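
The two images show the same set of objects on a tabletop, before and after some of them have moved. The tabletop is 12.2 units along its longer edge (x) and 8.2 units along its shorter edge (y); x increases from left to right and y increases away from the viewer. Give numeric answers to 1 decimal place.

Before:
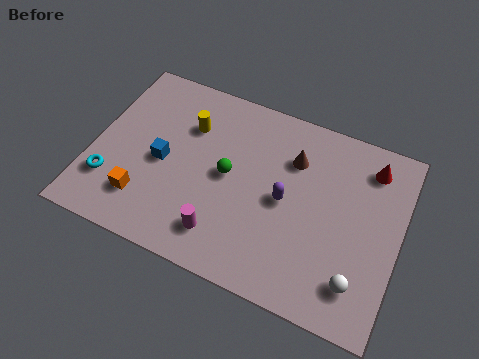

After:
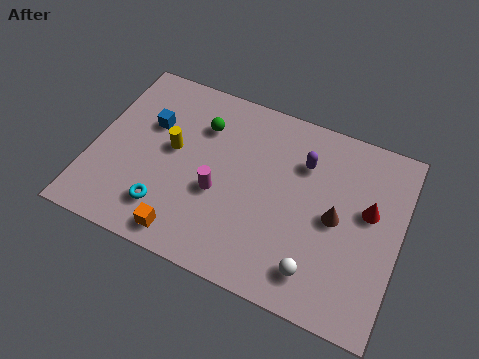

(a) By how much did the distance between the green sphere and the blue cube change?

-0.5

They were about 2.6 units apart before and 2.1 after — 0.5 units closer together.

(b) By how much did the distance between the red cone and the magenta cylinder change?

-1.4

Before: roughly 7.4 units apart; after: 6.0. That's 1.4 units closer together.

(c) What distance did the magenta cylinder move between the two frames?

1.7

The magenta cylinder moved from about (5.5, 1.6) to (5.1, 3.3), a distance of √(0.4² + 1.7²) ≈ 1.7.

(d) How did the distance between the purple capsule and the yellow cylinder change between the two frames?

+0.8

Before: roughly 4.5 units apart; after: 5.3. That's 0.8 units further apart.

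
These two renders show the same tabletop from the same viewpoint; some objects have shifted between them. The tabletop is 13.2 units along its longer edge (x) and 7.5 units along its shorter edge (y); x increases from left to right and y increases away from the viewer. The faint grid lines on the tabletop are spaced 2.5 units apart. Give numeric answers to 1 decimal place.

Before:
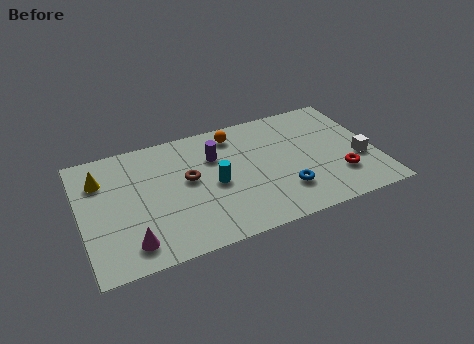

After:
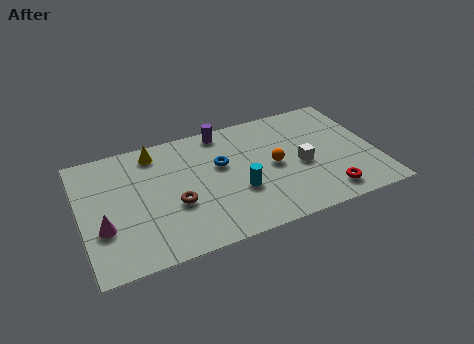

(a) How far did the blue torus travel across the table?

3.7

The blue torus moved from about (8.9, 2.0) to (6.3, 4.6), a distance of √(2.6² + 2.6²) ≈ 3.7.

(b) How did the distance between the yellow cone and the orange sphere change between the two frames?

-0.4

They were about 6.2 units apart before and 5.8 after — 0.4 units closer together.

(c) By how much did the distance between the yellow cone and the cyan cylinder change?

-0.3

They were about 5.3 units apart before and 5.0 after — 0.3 units closer together.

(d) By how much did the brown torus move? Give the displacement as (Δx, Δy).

(-0.7, -1.3)

From the two frames, the brown torus sits at roughly (4.8, 4.2) before and (4.1, 2.9) after.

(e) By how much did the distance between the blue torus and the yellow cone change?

-5.3

They were about 8.6 units apart before and 3.3 after — 5.3 units closer together.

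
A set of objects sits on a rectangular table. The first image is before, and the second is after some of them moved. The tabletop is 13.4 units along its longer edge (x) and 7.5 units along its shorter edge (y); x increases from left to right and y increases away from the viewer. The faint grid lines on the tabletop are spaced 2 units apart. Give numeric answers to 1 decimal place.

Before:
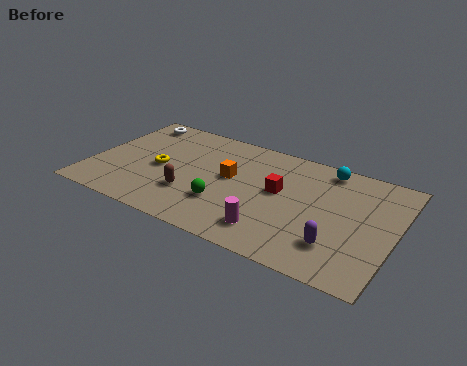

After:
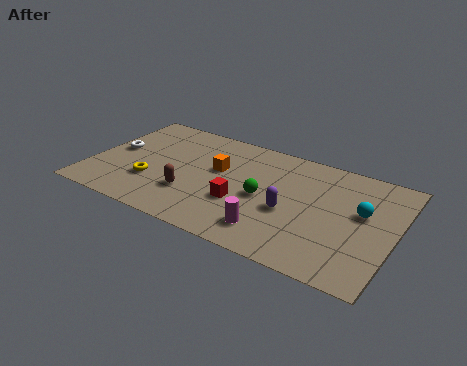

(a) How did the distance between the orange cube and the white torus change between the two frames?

-0.7

The distance was about 5.3 in the first image and 4.6 in the second, so they moved 0.7 units closer together.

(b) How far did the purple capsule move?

2.5

From (11.1, 1.9) to (8.9, 3.1), the purple capsule covered √(2.2² + 1.2²) ≈ 2.5 units.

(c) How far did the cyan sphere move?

2.8

The cyan sphere was near (10.1, 6.6) before and (11.9, 4.4) after, so it travelled √(1.8² + 2.2²) ≈ 2.8 units.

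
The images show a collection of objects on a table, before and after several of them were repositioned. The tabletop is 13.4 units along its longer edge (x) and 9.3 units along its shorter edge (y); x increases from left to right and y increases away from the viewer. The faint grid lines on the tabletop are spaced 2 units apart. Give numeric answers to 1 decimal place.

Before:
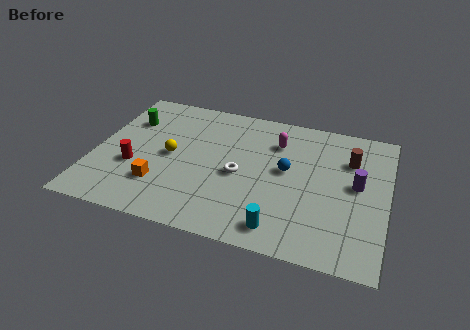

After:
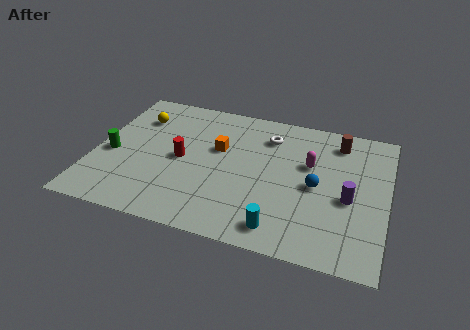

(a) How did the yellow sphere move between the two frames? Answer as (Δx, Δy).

(-1.8, 2.3)

The yellow sphere was at about (3.5, 4.6) and moved to about (1.7, 6.9).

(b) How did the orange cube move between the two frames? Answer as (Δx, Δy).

(2.4, 3.2)

From the two frames, the orange cube sits at roughly (3.2, 2.5) before and (5.6, 5.7) after.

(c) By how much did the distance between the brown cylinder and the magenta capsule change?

-1.2

They were about 3.4 units apart before and 2.2 after — 1.2 units closer together.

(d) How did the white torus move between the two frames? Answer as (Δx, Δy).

(1.1, 3.0)

From the two frames, the white torus sits at roughly (6.7, 4.2) before and (7.8, 7.2) after.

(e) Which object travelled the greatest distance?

the orange cube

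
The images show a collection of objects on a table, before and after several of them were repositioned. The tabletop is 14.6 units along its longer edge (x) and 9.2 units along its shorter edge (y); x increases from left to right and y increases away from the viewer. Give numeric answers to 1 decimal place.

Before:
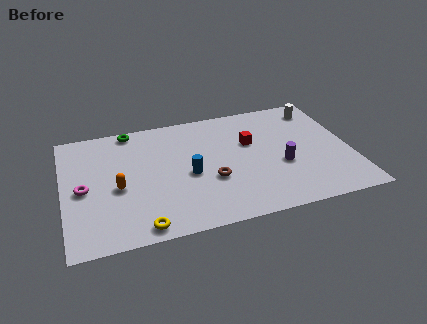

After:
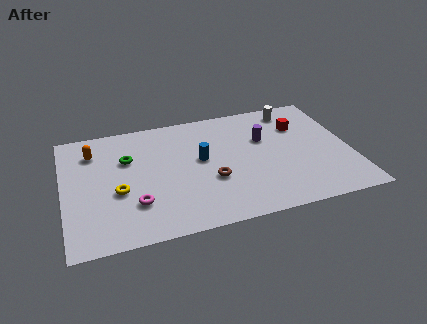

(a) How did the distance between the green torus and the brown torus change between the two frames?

-1.4

The distance was about 6.3 in the first image and 4.9 in the second, so they moved 1.4 units closer together.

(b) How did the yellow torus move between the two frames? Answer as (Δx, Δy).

(-1.0, 2.8)

From the two frames, the yellow torus sits at roughly (3.7, 0.9) before and (2.7, 3.7) after.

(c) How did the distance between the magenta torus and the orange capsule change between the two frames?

+3.2

The distance was about 1.7 in the first image and 4.9 in the second, so they moved 3.2 units further apart.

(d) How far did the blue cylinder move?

1.2

The blue cylinder was near (6.3, 4.1) before and (7.0, 5.1) after, so it travelled √(0.7² + 1.0²) ≈ 1.2 units.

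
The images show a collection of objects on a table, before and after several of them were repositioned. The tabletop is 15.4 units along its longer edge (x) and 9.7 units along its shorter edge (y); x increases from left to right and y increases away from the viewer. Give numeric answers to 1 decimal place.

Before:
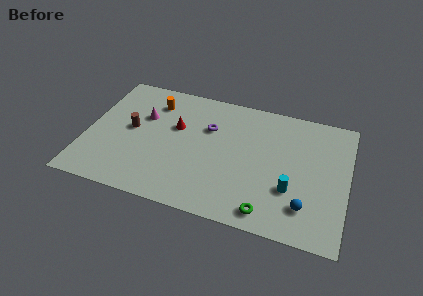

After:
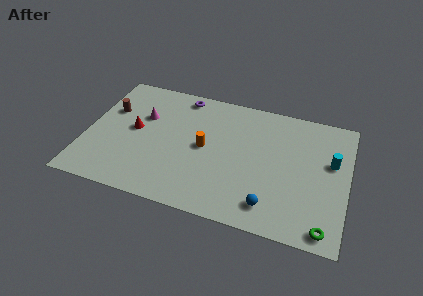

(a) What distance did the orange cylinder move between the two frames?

4.3

The orange cylinder was near (3.7, 7.6) before and (7.0, 4.9) after, so it travelled √(3.3² + 2.7²) ≈ 4.3 units.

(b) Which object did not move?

the magenta cone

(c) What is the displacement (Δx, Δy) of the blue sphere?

(-2.0, -0.5)

From the two frames, the blue sphere sits at roughly (13.1, 2.2) before and (11.1, 1.7) after.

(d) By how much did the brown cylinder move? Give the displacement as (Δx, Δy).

(-1.4, 1.2)

The brown cylinder was at about (2.6, 5.1) and moved to about (1.2, 6.3).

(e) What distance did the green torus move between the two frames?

3.3

From (11.0, 1.2) to (14.3, 1.0), the green torus covered √(3.3² + 0.2²) ≈ 3.3 units.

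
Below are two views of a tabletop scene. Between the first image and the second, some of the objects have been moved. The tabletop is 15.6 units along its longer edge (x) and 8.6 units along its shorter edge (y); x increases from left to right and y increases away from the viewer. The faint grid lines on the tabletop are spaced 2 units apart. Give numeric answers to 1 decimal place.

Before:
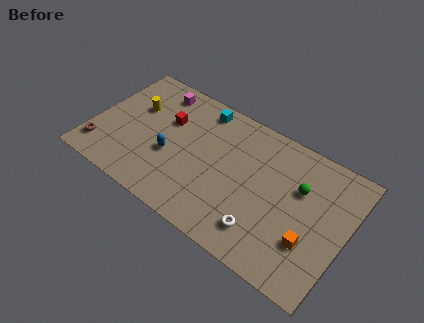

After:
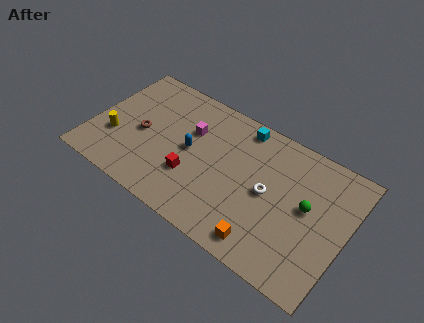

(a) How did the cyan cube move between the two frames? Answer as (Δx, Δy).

(2.6, 0.1)

The cyan cube started near (6.1, 7.5) and ended near (8.7, 7.6).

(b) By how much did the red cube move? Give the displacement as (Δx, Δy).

(2.1, -2.8)

The red cube started near (4.3, 5.6) and ended near (6.4, 2.8).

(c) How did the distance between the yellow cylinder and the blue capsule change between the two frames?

+1.4

They were about 3.3 units apart before and 4.7 after — 1.4 units further apart.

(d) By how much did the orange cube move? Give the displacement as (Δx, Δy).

(-2.5, -1.5)

From the two frames, the orange cube sits at roughly (13.7, 2.7) before and (11.2, 1.2) after.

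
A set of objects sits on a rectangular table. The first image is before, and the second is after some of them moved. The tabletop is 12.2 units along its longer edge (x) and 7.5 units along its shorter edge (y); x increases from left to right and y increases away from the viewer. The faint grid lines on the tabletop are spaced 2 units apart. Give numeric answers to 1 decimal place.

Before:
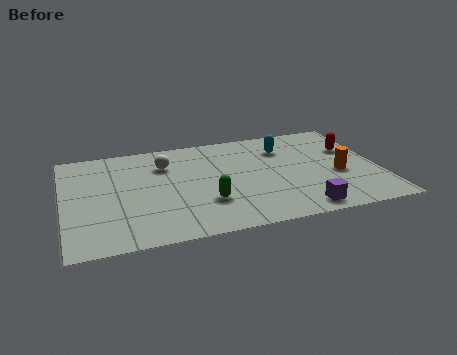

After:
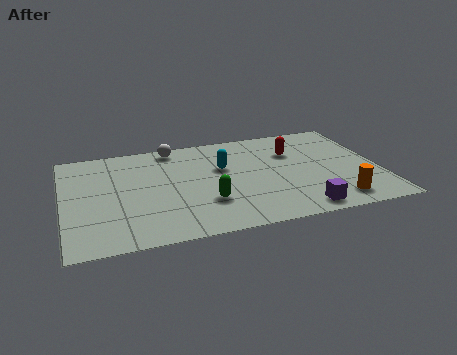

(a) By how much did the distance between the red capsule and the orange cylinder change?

+2.3

The distance was about 1.9 in the first image and 4.2 in the second, so they moved 2.3 units further apart.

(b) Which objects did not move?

the purple cube and the green capsule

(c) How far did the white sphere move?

1.3

From (4.0, 5.5) to (4.4, 6.7), the white sphere covered √(0.4² + 1.2²) ≈ 1.3 units.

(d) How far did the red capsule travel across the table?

2.3

From (11.3, 4.9) to (9.0, 5.2), the red capsule covered √(2.3² + 0.3²) ≈ 2.3 units.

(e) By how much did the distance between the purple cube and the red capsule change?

-0.4

Before: roughly 4.7 units apart; after: 4.3. That's 0.4 units closer together.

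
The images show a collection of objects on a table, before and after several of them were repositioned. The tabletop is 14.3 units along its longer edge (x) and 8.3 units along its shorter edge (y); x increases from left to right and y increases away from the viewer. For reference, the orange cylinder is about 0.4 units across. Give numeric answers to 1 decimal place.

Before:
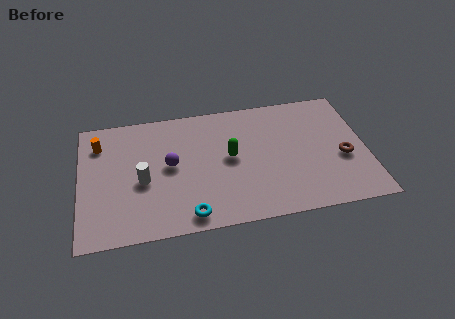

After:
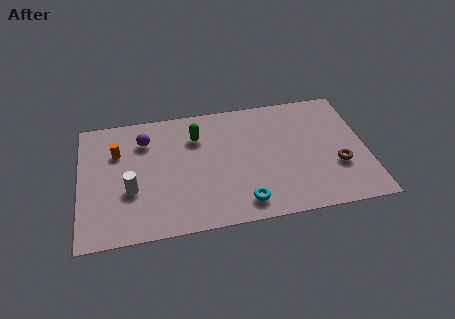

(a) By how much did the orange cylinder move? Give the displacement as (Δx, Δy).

(0.9, -0.7)

The orange cylinder was at about (1.0, 6.4) and moved to about (1.9, 5.7).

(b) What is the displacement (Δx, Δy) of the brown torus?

(-0.3, -0.5)

The brown torus started near (13.1, 3.4) and ended near (12.8, 2.9).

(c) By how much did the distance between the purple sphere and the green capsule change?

-0.4

They were about 3.0 units apart before and 2.6 after — 0.4 units closer together.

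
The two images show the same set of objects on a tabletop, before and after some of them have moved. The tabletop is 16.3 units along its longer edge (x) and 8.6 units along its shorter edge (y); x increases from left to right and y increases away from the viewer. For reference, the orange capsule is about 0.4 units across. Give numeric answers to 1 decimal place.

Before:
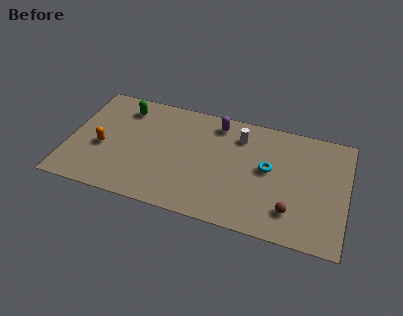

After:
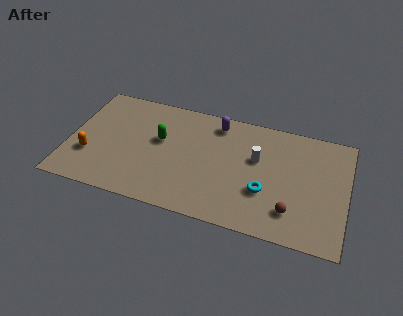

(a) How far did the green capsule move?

3.0

From (3.0, 7.0) to (5.3, 5.1), the green capsule covered √(2.3² + 1.9²) ≈ 3.0 units.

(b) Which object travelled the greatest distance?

the green capsule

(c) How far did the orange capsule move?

1.1

The orange capsule was near (2.0, 3.6) before and (1.3, 2.8) after, so it travelled √(0.7² + 0.8²) ≈ 1.1 units.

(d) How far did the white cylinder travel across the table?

1.8

From (9.9, 6.7) to (11.0, 5.3), the white cylinder covered √(1.1² + 1.4²) ≈ 1.8 units.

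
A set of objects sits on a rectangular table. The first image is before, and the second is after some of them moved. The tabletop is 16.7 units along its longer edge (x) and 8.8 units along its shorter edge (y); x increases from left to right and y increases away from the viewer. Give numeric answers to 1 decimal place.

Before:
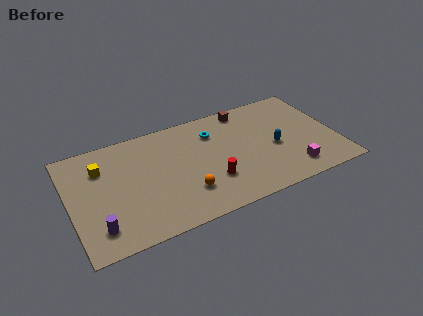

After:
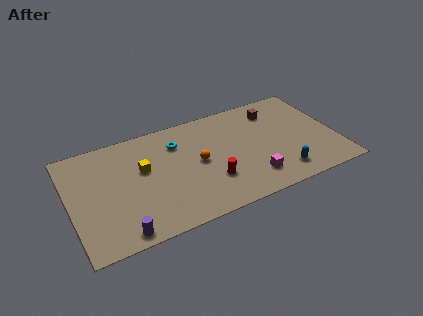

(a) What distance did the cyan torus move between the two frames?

2.3

The cyan torus was near (9.2, 6.6) before and (6.9, 6.6) after, so it travelled √(2.3² + 0.0²) ≈ 2.3 units.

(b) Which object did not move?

the red cylinder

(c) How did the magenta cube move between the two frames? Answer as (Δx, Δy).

(-2.5, 0.3)

From the two frames, the magenta cube sits at roughly (13.6, 1.6) before and (11.1, 1.9) after.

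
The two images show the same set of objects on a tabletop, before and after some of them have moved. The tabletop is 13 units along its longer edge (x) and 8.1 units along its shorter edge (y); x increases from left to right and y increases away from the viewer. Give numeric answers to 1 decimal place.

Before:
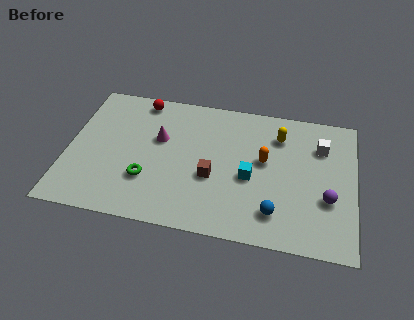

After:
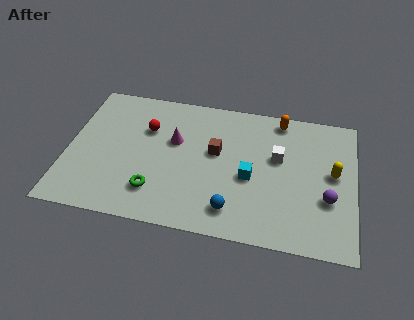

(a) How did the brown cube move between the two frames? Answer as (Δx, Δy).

(0.1, 1.5)

From the two frames, the brown cube sits at roughly (6.6, 3.2) before and (6.7, 4.7) after.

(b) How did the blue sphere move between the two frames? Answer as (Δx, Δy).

(-1.9, -0.2)

From the two frames, the blue sphere sits at roughly (9.5, 1.7) before and (7.6, 1.5) after.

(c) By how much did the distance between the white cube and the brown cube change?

-2.7

Before: roughly 5.5 units apart; after: 2.8. That's 2.7 units closer together.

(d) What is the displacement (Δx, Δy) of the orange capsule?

(0.6, 2.6)

From the two frames, the orange capsule sits at roughly (8.9, 4.6) before and (9.5, 7.2) after.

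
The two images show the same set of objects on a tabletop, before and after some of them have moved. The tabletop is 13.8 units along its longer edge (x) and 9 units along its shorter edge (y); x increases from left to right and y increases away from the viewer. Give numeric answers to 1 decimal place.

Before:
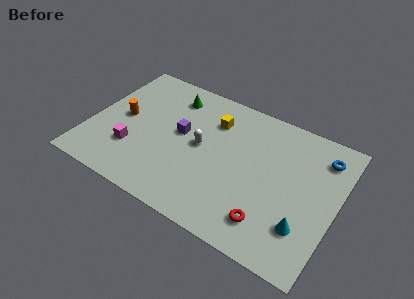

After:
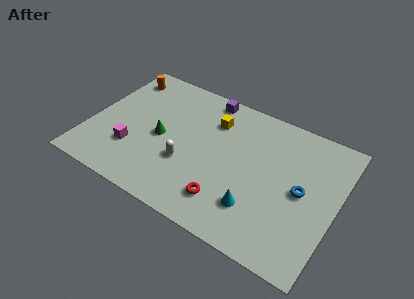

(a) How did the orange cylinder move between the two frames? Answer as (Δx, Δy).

(-0.6, 2.9)

From the two frames, the orange cylinder sits at roughly (1.7, 4.6) before and (1.1, 7.5) after.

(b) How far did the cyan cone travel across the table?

2.6

From (12.3, 2.4) to (9.7, 2.3), the cyan cone covered √(2.6² + 0.1²) ≈ 2.6 units.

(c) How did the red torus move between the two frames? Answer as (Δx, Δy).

(-2.4, 0.1)

The red torus started near (10.5, 1.8) and ended near (8.1, 1.9).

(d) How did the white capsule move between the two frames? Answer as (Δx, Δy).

(-0.6, -1.5)

From the two frames, the white capsule sits at roughly (6.2, 4.7) before and (5.6, 3.2) after.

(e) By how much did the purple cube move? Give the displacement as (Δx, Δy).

(1.0, 3.1)

From the two frames, the purple cube sits at roughly (5.0, 5.0) before and (6.0, 8.1) after.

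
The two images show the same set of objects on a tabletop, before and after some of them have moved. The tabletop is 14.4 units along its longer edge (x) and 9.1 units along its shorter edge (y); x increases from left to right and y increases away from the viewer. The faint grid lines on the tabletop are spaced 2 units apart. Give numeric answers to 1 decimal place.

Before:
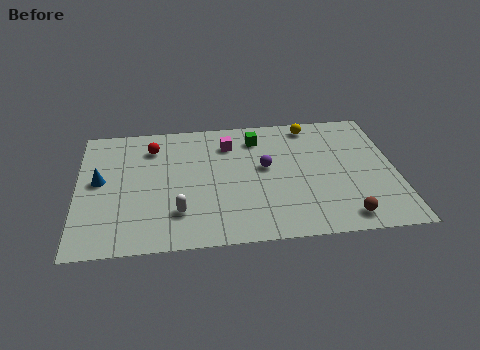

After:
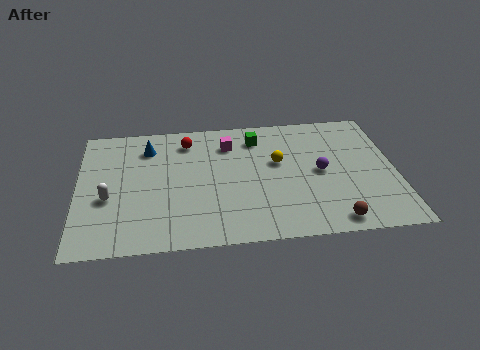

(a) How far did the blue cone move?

3.1

The blue cone moved from about (1.0, 4.9) to (3.2, 7.1), a distance of √(2.2² + 2.2²) ≈ 3.1.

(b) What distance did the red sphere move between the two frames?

1.6

The red sphere was near (3.4, 7.1) before and (5.0, 7.4) after, so it travelled √(1.6² + 0.3²) ≈ 1.6 units.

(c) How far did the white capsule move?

3.4

The white capsule moved from about (4.5, 2.3) to (1.4, 3.6), a distance of √(3.1² + 1.3²) ≈ 3.4.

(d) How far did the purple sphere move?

2.6

The purple sphere moved from about (8.5, 5.1) to (11.0, 4.5), a distance of √(2.5² + 0.6²) ≈ 2.6.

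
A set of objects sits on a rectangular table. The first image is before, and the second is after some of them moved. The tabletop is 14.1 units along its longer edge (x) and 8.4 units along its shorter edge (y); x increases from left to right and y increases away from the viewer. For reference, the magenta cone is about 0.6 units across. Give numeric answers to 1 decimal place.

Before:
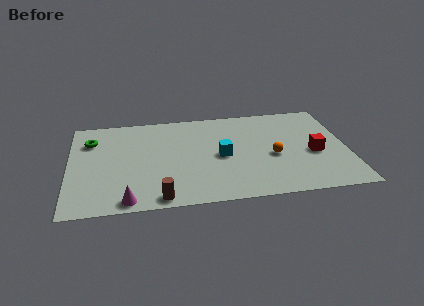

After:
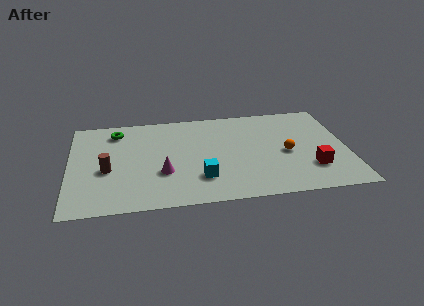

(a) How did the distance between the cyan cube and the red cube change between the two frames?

+0.9

The distance was about 4.7 in the first image and 5.6 in the second, so they moved 0.9 units further apart.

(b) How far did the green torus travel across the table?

1.5

The green torus was near (1.1, 6.2) before and (2.4, 6.9) after, so it travelled √(1.3² + 0.7²) ≈ 1.5 units.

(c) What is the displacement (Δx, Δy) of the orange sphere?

(0.7, 0.2)

The orange sphere started near (10.3, 3.6) and ended near (11.0, 3.8).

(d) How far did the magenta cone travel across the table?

2.8

The magenta cone moved from about (2.9, 0.8) to (4.7, 2.9), a distance of √(1.8² + 2.1²) ≈ 2.8.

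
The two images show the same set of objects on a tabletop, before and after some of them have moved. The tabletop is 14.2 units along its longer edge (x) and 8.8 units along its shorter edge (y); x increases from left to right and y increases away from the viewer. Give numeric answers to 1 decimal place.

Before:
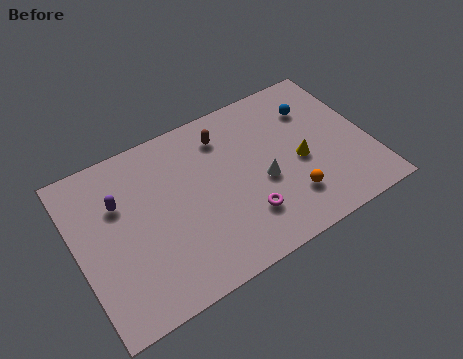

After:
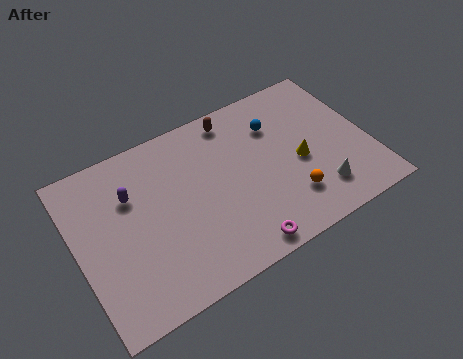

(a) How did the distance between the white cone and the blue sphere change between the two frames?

+0.6

They were about 4.1 units apart before and 4.7 after — 0.6 units further apart.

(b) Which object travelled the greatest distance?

the white cone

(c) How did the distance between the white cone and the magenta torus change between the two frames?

+2.4

The distance was about 1.8 in the first image and 4.2 in the second, so they moved 2.4 units further apart.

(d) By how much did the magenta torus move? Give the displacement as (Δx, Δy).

(-0.5, -1.4)

The magenta torus was at about (7.8, 2.3) and moved to about (7.3, 0.9).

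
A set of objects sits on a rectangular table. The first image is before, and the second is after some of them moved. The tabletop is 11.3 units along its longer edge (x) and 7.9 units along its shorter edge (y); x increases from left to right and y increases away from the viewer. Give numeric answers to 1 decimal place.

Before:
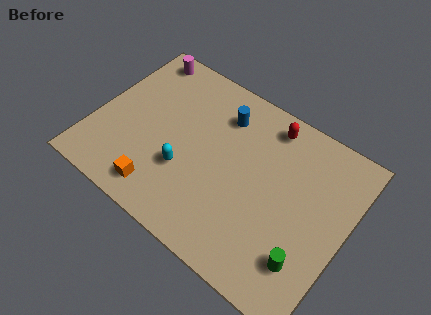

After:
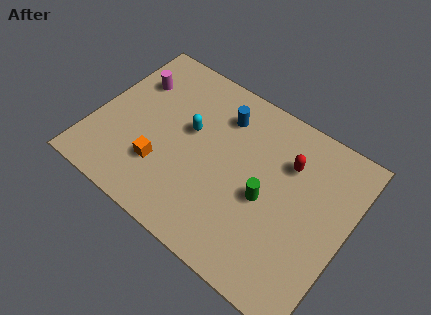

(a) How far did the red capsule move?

1.6

The red capsule moved from about (7.3, 6.8) to (8.4, 5.6), a distance of √(1.1² + 1.2²) ≈ 1.6.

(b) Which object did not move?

the blue cylinder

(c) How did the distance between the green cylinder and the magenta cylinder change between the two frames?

-3.3

The distance was about 10.1 in the first image and 6.8 in the second, so they moved 3.3 units closer together.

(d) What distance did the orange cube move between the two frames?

1.1

The orange cube was near (3.5, 1.2) before and (3.3, 2.3) after, so it travelled √(0.2² + 1.1²) ≈ 1.1 units.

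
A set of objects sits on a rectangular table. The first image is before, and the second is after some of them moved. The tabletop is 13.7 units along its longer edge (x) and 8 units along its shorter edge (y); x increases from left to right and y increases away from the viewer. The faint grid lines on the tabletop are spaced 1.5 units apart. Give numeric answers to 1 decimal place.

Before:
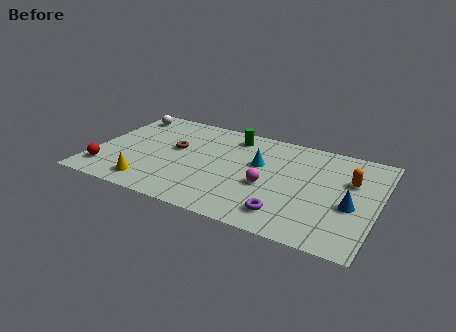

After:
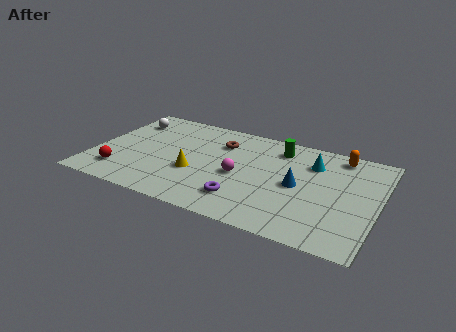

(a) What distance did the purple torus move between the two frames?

2.1

The purple torus was near (9.6, 1.5) before and (7.5, 1.8) after, so it travelled √(2.1² + 0.3²) ≈ 2.1 units.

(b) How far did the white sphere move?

0.5

From (1.0, 6.7) to (1.2, 6.2), the white sphere covered √(0.2² + 0.5²) ≈ 0.5 units.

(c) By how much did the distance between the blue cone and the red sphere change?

-3.1

They were about 11.8 units apart before and 8.7 after — 3.1 units closer together.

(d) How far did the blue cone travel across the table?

2.7

The blue cone moved from about (12.5, 3.3) to (9.9, 3.9), a distance of √(2.6² + 0.6²) ≈ 2.7.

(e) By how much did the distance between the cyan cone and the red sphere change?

+2.0

They were about 7.8 units apart before and 9.8 after — 2.0 units further apart.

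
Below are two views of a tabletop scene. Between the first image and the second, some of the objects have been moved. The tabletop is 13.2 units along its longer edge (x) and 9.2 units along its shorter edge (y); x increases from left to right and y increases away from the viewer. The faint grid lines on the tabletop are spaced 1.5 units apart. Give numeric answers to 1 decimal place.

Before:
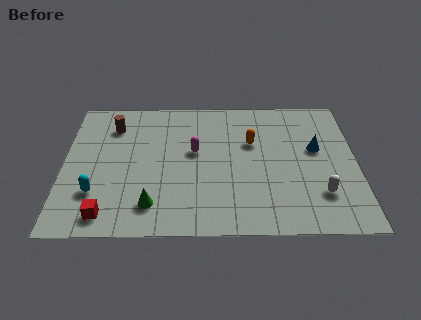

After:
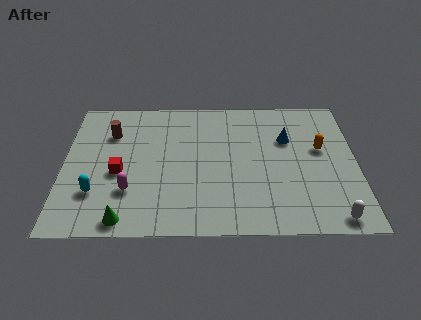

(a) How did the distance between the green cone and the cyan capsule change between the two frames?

-0.5

The distance was about 2.6 in the first image and 2.1 in the second, so they moved 0.5 units closer together.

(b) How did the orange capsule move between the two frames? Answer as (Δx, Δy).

(3.1, -0.5)

The orange capsule was at about (8.5, 5.9) and moved to about (11.6, 5.4).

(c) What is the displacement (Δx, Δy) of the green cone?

(-1.2, -0.9)

From the two frames, the green cone sits at roughly (4.0, 1.8) before and (2.8, 0.9) after.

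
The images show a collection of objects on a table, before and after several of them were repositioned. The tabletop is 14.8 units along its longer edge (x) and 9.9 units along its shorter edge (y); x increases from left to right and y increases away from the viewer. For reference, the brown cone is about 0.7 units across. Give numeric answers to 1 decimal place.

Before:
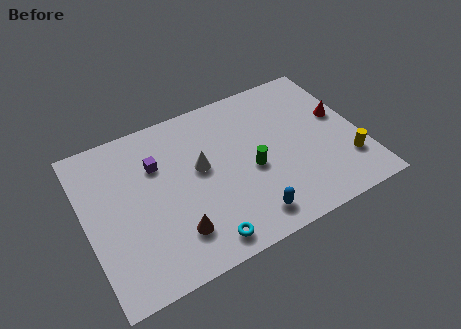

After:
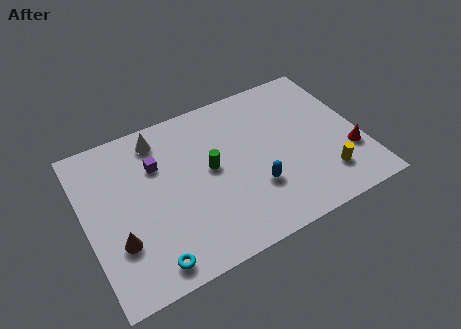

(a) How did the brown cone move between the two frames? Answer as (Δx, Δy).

(-2.9, 0.8)

The brown cone was at about (4.4, 2.3) and moved to about (1.5, 3.1).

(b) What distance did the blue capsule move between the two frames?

1.7

The blue capsule was near (8.2, 1.5) before and (8.8, 3.1) after, so it travelled √(0.6² + 1.6²) ≈ 1.7 units.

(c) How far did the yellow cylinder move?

1.4

The yellow cylinder was near (13.8, 2.6) before and (12.5, 2.2) after, so it travelled √(1.3² + 0.4²) ≈ 1.4 units.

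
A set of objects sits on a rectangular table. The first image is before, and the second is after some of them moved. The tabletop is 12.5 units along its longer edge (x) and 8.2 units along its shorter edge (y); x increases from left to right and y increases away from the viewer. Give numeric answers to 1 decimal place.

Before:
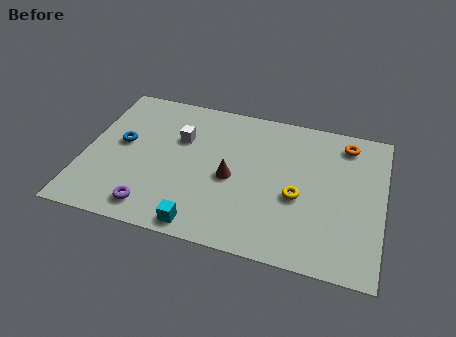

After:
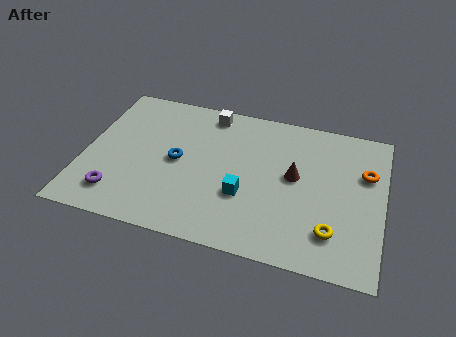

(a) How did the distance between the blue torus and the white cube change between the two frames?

+0.7

The distance was about 2.6 in the first image and 3.3 in the second, so they moved 0.7 units further apart.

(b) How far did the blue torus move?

2.4

From (1.5, 4.5) to (3.9, 4.1), the blue torus covered √(2.4² + 0.4²) ≈ 2.4 units.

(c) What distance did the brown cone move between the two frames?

2.7

The brown cone was near (6.2, 3.7) before and (8.8, 4.5) after, so it travelled √(2.6² + 0.8²) ≈ 2.7 units.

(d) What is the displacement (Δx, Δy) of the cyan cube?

(1.6, 2.1)

The cyan cube started near (5.2, 0.8) and ended near (6.8, 2.9).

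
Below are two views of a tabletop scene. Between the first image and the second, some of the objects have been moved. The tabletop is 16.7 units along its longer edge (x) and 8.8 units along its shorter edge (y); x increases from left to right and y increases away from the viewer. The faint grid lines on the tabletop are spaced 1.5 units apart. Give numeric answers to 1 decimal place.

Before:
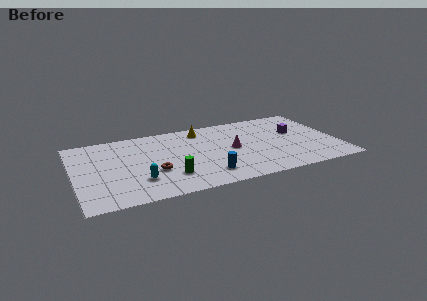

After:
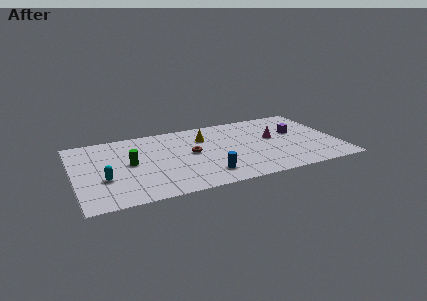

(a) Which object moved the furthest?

the green cylinder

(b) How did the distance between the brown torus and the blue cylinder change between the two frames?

-0.5

The distance was about 3.5 in the first image and 3.0 in the second, so they moved 0.5 units closer together.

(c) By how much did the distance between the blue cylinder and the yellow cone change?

-1.0

The distance was about 5.6 in the first image and 4.6 in the second, so they moved 1.0 units closer together.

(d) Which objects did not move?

the purple cube and the blue cylinder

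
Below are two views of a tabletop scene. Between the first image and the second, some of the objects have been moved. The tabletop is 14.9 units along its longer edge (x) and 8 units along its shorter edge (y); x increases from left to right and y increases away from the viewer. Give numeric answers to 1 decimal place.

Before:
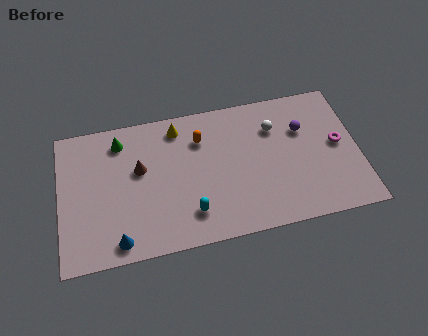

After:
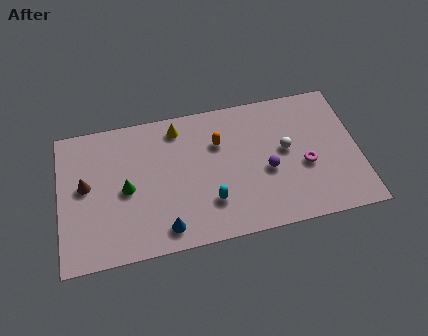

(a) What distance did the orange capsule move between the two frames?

1.0

The orange capsule moved from about (7.1, 5.9) to (8.0, 5.5), a distance of √(0.9² + 0.4²) ≈ 1.0.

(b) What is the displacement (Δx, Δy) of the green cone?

(0.2, -2.8)

From the two frames, the green cone sits at roughly (3.1, 6.6) before and (3.3, 3.8) after.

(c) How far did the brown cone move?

2.7

From (4.0, 4.8) to (1.3, 4.4), the brown cone covered √(2.7² + 0.4²) ≈ 2.7 units.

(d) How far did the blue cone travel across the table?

2.3

The blue cone was near (2.8, 1.0) before and (5.1, 1.2) after, so it travelled √(2.3² + 0.2²) ≈ 2.3 units.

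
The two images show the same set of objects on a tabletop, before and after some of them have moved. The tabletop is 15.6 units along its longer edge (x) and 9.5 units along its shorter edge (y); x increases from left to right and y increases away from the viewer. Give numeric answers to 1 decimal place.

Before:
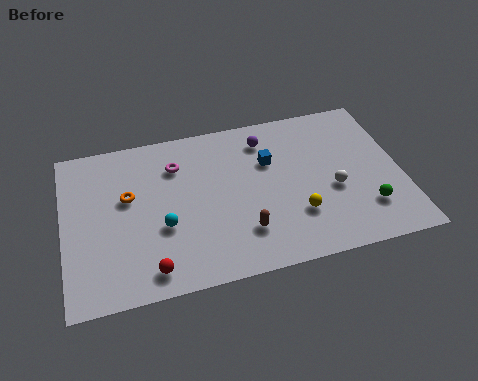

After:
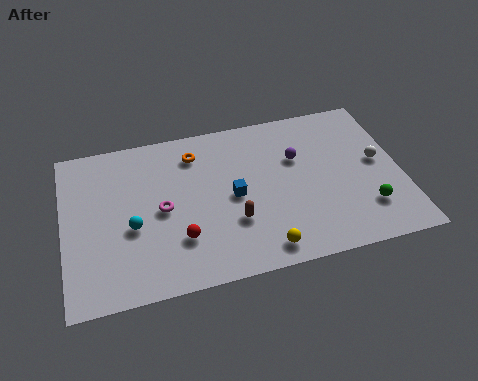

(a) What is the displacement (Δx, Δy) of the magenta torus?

(-0.8, -2.5)

From the two frames, the magenta torus sits at roughly (5.3, 7.1) before and (4.5, 4.6) after.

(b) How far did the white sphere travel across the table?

2.5

The white sphere was near (12.4, 3.9) before and (14.6, 5.1) after, so it travelled √(2.2² + 1.2²) ≈ 2.5 units.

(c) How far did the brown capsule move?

0.8

From (8.1, 2.4) to (7.7, 3.1), the brown capsule covered √(0.4² + 0.7²) ≈ 0.8 units.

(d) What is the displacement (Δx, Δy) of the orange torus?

(3.2, 1.9)

The orange torus started near (3.0, 5.7) and ended near (6.2, 7.6).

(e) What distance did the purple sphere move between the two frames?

2.1

From (9.5, 7.7) to (10.9, 6.2), the purple sphere covered √(1.4² + 1.5²) ≈ 2.1 units.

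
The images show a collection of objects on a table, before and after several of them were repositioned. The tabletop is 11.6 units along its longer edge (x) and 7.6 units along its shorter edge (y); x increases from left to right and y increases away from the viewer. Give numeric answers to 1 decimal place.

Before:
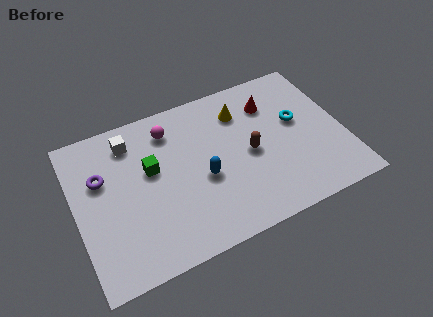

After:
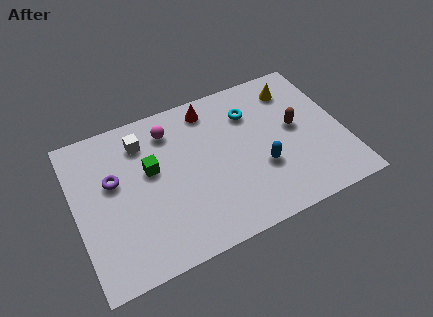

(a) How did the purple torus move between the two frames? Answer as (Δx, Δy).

(0.5, -0.3)

From the two frames, the purple torus sits at roughly (1.2, 4.9) before and (1.7, 4.6) after.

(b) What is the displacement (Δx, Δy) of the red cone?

(-2.6, 0.8)

From the two frames, the red cone sits at roughly (8.7, 5.7) before and (6.1, 6.5) after.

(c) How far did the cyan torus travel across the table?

2.2

From (9.7, 4.4) to (7.8, 5.6), the cyan torus covered √(1.9² + 1.2²) ≈ 2.2 units.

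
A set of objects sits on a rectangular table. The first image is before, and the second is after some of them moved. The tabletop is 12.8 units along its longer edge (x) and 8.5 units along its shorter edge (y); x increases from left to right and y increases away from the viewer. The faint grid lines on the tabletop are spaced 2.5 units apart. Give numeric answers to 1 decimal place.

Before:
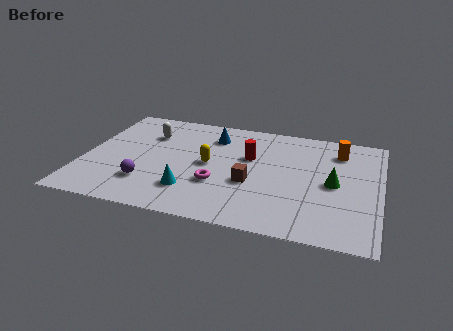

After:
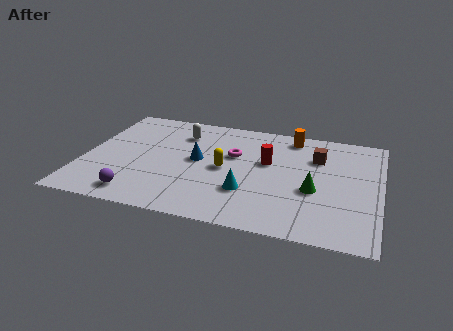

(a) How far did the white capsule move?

1.5

The white capsule was near (2.6, 6.1) before and (4.0, 6.5) after, so it travelled √(1.4² + 0.4²) ≈ 1.5 units.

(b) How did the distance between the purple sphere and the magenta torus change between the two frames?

+2.5

They were about 3.1 units apart before and 5.6 after — 2.5 units further apart.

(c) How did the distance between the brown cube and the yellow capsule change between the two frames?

+2.2

The distance was about 2.1 in the first image and 4.3 in the second, so they moved 2.2 units further apart.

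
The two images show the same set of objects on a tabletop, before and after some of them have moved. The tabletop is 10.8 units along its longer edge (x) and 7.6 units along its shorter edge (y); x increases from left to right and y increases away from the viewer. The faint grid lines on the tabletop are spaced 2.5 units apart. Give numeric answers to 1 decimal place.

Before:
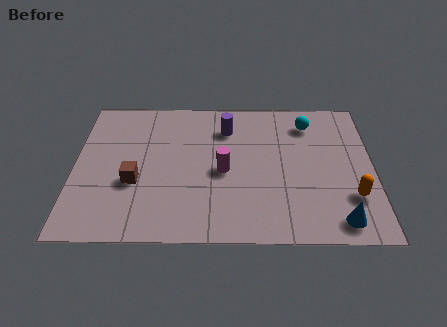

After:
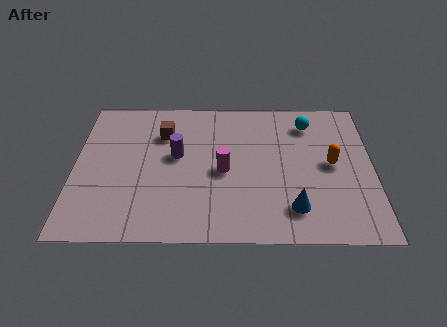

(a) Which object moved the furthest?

the brown cube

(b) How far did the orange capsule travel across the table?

1.8

The orange capsule was near (10.0, 2.2) before and (9.3, 3.9) after, so it travelled √(0.7² + 1.7²) ≈ 1.8 units.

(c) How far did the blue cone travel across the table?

1.7

From (9.5, 1.0) to (7.9, 1.6), the blue cone covered √(1.6² + 0.6²) ≈ 1.7 units.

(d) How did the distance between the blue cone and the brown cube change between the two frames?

-1.4

Before: roughly 7.5 units apart; after: 6.1. That's 1.4 units closer together.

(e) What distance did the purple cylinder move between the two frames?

2.3

The purple cylinder was near (5.5, 5.8) before and (3.7, 4.3) after, so it travelled √(1.8² + 1.5²) ≈ 2.3 units.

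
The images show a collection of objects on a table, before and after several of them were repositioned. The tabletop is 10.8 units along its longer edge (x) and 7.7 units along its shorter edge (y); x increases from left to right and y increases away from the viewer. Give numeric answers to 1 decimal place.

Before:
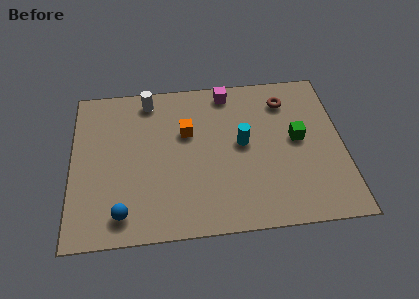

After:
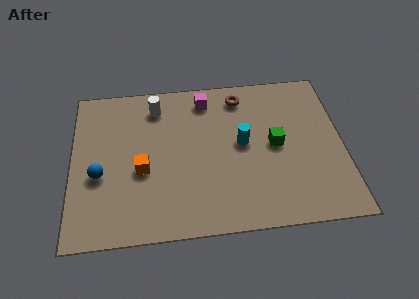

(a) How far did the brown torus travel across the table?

1.8

From (8.6, 6.1) to (6.8, 6.5), the brown torus covered √(1.8² + 0.4²) ≈ 1.8 units.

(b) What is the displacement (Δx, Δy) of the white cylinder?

(0.3, -0.4)

From the two frames, the white cylinder sits at roughly (3.1, 6.7) before and (3.4, 6.3) after.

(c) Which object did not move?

the cyan cylinder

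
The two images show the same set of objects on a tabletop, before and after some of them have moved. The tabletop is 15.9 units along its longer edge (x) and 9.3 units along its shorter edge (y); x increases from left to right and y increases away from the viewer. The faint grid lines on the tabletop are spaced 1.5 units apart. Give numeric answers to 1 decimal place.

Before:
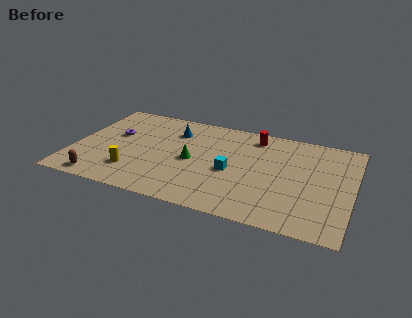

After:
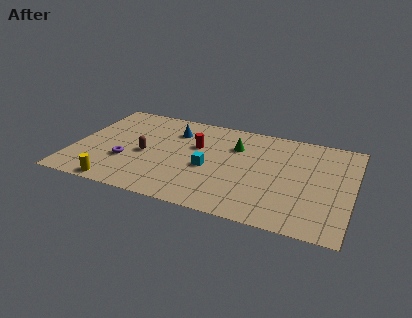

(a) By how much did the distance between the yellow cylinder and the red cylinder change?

-2.1

The distance was about 8.6 in the first image and 6.5 in the second, so they moved 2.1 units closer together.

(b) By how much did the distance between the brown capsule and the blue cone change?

-3.9

Before: roughly 7.0 units apart; after: 3.1. That's 3.9 units closer together.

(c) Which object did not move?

the blue cone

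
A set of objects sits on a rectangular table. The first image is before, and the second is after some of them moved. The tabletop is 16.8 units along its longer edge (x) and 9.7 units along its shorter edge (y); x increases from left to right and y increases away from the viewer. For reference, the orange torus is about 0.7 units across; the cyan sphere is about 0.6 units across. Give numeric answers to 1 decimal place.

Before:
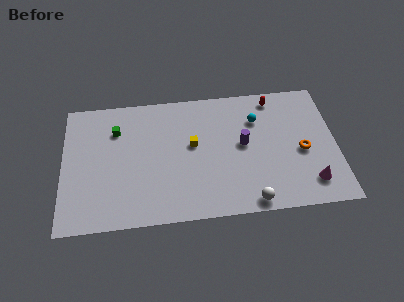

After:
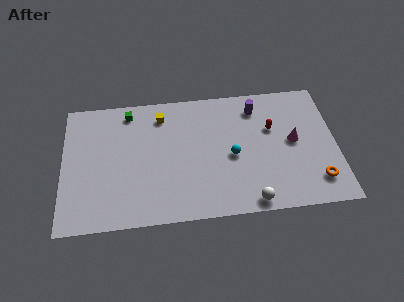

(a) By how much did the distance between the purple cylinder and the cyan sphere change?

+1.8

Before: roughly 2.0 units apart; after: 3.8. That's 1.8 units further apart.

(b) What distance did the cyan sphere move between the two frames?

3.1

The cyan sphere was near (12.0, 7.0) before and (10.4, 4.4) after, so it travelled √(1.6² + 2.6²) ≈ 3.1 units.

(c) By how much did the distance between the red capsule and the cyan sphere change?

+1.2

The distance was about 1.9 in the first image and 3.1 in the second, so they moved 1.2 units further apart.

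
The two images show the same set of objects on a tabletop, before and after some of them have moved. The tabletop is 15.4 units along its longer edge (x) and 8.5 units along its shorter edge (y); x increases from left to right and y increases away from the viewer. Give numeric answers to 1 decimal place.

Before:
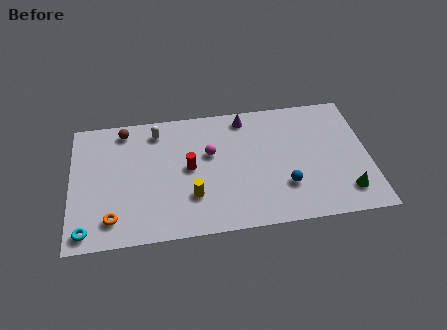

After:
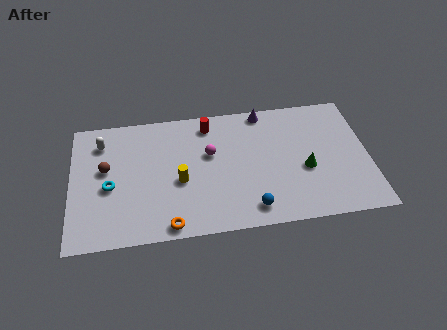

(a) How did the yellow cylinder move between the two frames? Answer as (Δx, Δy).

(-0.6, 1.1)

The yellow cylinder was at about (6.2, 2.5) and moved to about (5.6, 3.6).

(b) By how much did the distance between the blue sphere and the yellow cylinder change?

-0.5

Before: roughly 4.8 units apart; after: 4.3. That's 0.5 units closer together.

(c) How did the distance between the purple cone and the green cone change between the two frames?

-2.9

Before: roughly 7.6 units apart; after: 4.7. That's 2.9 units closer together.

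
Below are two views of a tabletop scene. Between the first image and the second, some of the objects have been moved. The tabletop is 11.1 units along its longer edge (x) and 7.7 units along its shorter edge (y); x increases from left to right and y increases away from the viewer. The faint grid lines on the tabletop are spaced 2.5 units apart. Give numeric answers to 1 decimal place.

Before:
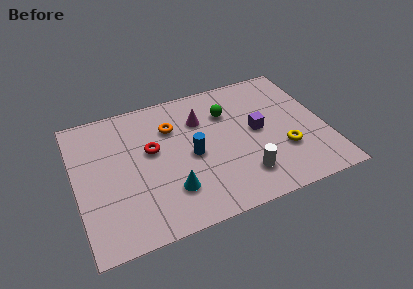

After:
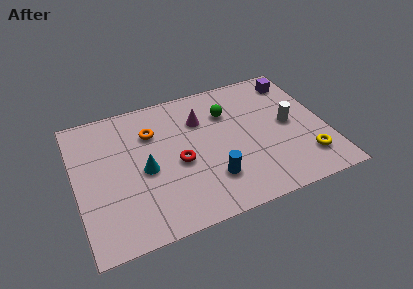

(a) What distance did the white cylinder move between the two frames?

3.2

The white cylinder was near (7.2, 1.7) before and (9.5, 3.9) after, so it travelled √(2.3² + 2.2²) ≈ 3.2 units.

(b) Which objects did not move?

the magenta cone and the green sphere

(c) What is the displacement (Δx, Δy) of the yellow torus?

(0.9, -0.8)

From the two frames, the yellow torus sits at roughly (9.1, 2.5) before and (10.0, 1.7) after.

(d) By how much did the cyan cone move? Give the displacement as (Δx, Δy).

(-1.0, 1.5)

The cyan cone was at about (4.0, 2.0) and moved to about (3.0, 3.5).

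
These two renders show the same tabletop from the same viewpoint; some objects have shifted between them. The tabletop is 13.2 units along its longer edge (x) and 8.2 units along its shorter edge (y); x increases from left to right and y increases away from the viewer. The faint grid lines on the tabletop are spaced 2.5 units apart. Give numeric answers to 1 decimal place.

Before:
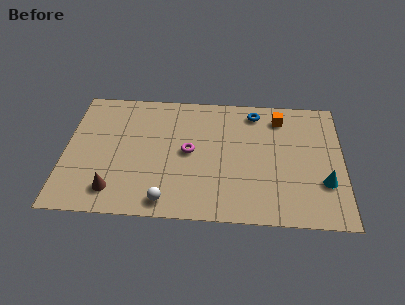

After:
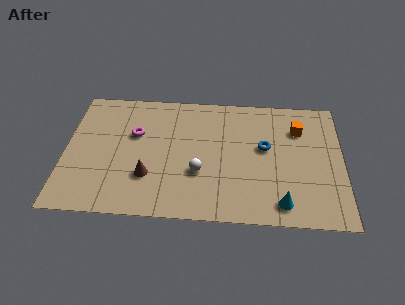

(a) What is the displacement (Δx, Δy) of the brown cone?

(1.6, 1.0)

From the two frames, the brown cone sits at roughly (2.4, 1.5) before and (4.0, 2.5) after.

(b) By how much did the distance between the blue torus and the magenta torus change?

+2.0

They were about 4.2 units apart before and 6.2 after — 2.0 units further apart.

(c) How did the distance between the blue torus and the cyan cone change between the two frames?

-1.9

They were about 5.5 units apart before and 3.6 after — 1.9 units closer together.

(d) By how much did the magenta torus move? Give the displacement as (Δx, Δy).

(-2.6, 1.0)

The magenta torus was at about (5.9, 4.2) and moved to about (3.3, 5.2).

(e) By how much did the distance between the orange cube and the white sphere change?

-2.2

The distance was about 7.8 in the first image and 5.6 in the second, so they moved 2.2 units closer together.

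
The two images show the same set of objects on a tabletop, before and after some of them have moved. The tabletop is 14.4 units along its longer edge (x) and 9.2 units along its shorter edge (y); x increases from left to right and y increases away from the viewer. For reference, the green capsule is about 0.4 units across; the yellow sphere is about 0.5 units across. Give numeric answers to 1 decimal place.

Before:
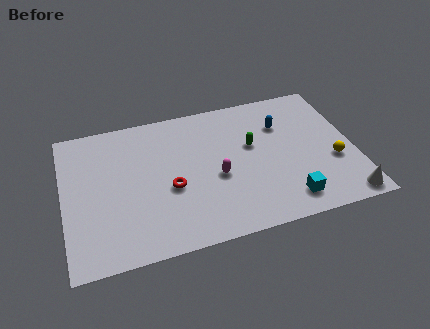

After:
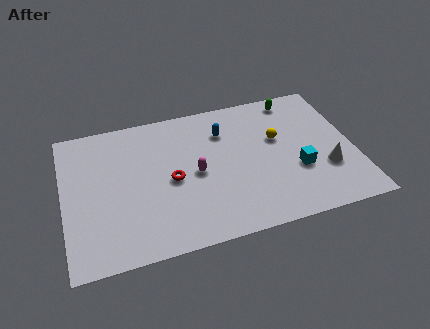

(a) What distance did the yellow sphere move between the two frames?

3.4

The yellow sphere was near (13.3, 3.4) before and (10.7, 5.6) after, so it travelled √(2.6² + 2.2²) ≈ 3.4 units.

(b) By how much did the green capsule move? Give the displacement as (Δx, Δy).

(2.4, 2.6)

The green capsule started near (9.4, 5.5) and ended near (11.8, 8.1).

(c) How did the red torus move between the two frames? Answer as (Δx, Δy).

(0.1, 0.5)

From the two frames, the red torus sits at roughly (5.2, 3.8) before and (5.3, 4.3) after.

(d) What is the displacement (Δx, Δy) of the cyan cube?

(0.7, 1.8)

The cyan cube was at about (10.8, 1.5) and moved to about (11.5, 3.3).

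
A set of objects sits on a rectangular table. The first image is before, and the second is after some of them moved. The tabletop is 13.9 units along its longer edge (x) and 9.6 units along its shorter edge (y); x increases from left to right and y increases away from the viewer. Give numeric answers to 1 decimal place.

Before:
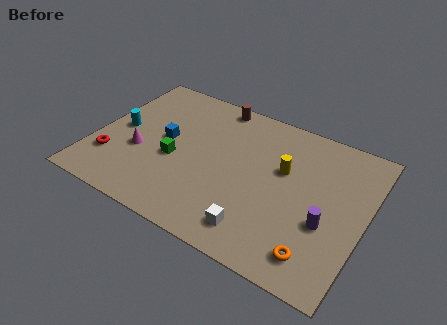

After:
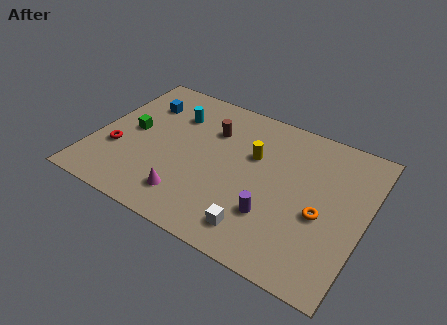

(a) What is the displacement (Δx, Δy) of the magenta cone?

(2.9, -1.8)

The magenta cone started near (2.4, 3.7) and ended near (5.3, 1.9).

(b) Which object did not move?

the white cube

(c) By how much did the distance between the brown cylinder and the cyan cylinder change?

-3.9

Before: roughly 5.9 units apart; after: 2.0. That's 3.9 units closer together.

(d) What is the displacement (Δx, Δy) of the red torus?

(0.2, 0.7)

The red torus started near (1.1, 2.6) and ended near (1.3, 3.3).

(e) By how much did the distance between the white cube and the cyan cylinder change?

-0.8

They were about 8.3 units apart before and 7.5 after — 0.8 units closer together.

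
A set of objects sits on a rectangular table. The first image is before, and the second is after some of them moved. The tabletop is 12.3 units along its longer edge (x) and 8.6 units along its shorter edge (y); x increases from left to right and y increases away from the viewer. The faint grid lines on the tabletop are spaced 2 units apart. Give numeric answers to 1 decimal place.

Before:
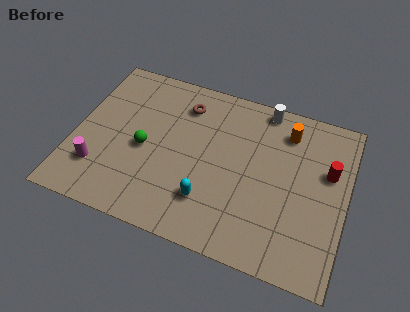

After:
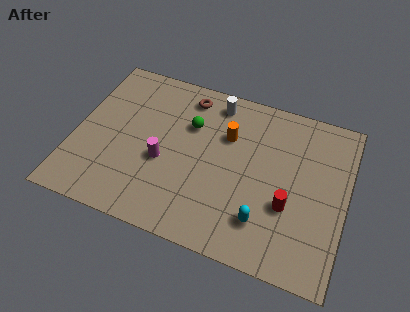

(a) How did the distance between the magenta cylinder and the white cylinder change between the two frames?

-4.6

They were about 9.0 units apart before and 4.4 after — 4.6 units closer together.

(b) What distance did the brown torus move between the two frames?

0.5

The brown torus was near (4.7, 6.8) before and (4.8, 7.3) after, so it travelled √(0.1² + 0.5²) ≈ 0.5 units.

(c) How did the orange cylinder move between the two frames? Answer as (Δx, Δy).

(-2.6, -1.1)

The orange cylinder started near (9.4, 6.9) and ended near (6.8, 5.8).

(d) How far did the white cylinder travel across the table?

2.2

The white cylinder was near (8.3, 7.8) before and (6.1, 7.4) after, so it travelled √(2.2² + 0.4²) ≈ 2.2 units.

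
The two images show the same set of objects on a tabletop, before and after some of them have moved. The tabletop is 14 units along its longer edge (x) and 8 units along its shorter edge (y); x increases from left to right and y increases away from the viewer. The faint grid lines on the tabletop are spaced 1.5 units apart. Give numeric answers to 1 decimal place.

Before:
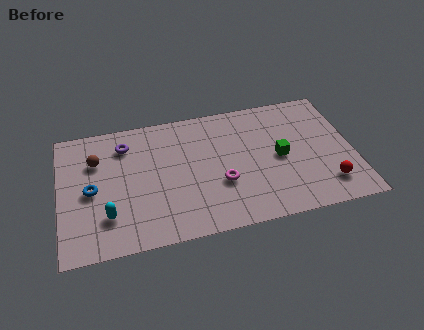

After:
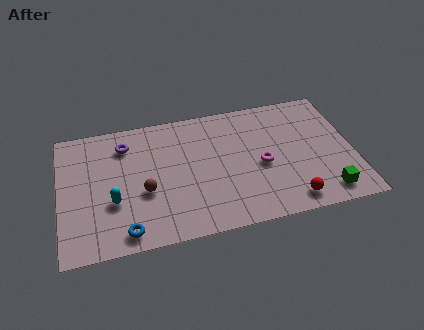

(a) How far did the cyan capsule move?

0.9

The cyan capsule was near (2.2, 2.1) before and (2.5, 2.9) after, so it travelled √(0.3² + 0.8²) ≈ 0.9 units.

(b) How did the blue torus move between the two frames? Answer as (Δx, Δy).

(1.5, -2.8)

The blue torus was at about (1.5, 3.8) and moved to about (3.0, 1.0).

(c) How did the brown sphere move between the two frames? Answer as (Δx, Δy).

(2.2, -2.4)

The brown sphere was at about (1.8, 5.6) and moved to about (4.0, 3.2).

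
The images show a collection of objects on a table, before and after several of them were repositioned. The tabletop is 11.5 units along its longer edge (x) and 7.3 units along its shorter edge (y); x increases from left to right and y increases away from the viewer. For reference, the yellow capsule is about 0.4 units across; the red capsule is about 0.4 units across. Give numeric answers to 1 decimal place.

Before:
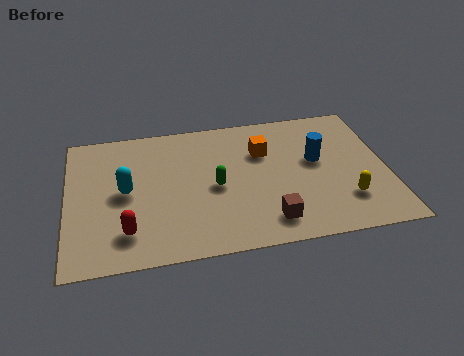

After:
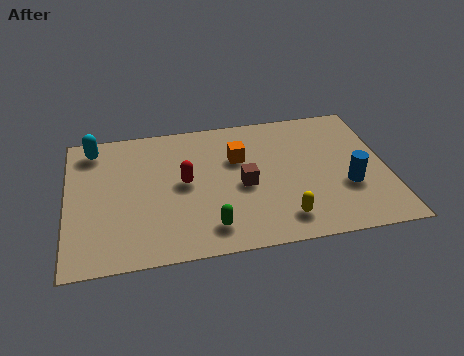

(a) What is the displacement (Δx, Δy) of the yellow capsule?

(-2.3, -0.6)

The yellow capsule started near (9.9, 1.9) and ended near (7.6, 1.3).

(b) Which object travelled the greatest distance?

the red capsule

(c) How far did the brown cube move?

2.2

The brown cube was near (7.1, 1.3) before and (6.3, 3.3) after, so it travelled √(0.8² + 2.0²) ≈ 2.2 units.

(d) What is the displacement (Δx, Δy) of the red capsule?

(2.1, 2.2)

The red capsule started near (2.1, 1.6) and ended near (4.2, 3.8).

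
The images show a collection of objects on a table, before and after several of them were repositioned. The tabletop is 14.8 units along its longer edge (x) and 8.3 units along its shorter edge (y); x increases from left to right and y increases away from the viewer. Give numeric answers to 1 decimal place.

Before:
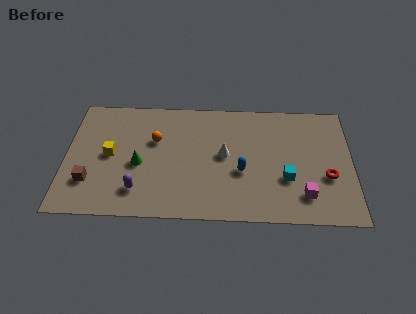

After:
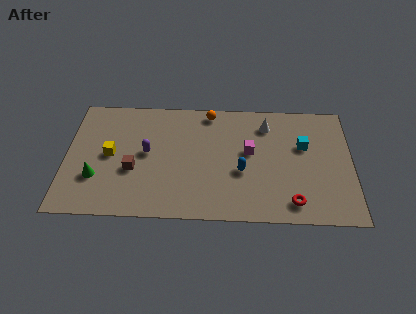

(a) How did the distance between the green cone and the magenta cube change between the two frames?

-0.5

The distance was about 8.7 in the first image and 8.2 in the second, so they moved 0.5 units closer together.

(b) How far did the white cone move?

3.1

From (8.2, 4.4) to (10.4, 6.6), the white cone covered √(2.2² + 2.2²) ≈ 3.1 units.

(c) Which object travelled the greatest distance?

the magenta cube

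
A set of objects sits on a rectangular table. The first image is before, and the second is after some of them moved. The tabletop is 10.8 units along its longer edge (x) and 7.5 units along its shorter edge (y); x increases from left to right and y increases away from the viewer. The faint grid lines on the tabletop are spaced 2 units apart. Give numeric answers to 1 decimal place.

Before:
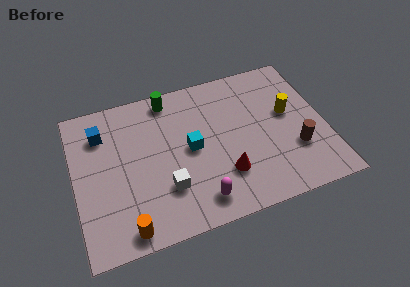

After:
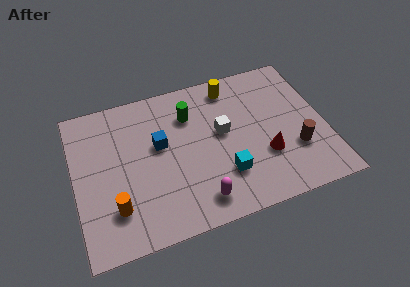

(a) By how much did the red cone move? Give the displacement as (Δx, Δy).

(1.8, 0.4)

The red cone started near (6.3, 2.1) and ended near (8.1, 2.5).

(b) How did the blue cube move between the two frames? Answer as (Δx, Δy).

(2.4, -1.3)

The blue cube started near (1.3, 5.7) and ended near (3.7, 4.4).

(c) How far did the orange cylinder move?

1.2

The orange cylinder moved from about (2.0, 0.8) to (1.6, 1.9), a distance of √(0.4² + 1.1²) ≈ 1.2.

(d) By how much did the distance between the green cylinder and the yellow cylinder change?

-3.4

They were about 5.5 units apart before and 2.1 after — 3.4 units closer together.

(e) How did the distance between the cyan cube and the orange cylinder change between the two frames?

+0.5

Before: roughly 4.2 units apart; after: 4.7. That's 0.5 units further apart.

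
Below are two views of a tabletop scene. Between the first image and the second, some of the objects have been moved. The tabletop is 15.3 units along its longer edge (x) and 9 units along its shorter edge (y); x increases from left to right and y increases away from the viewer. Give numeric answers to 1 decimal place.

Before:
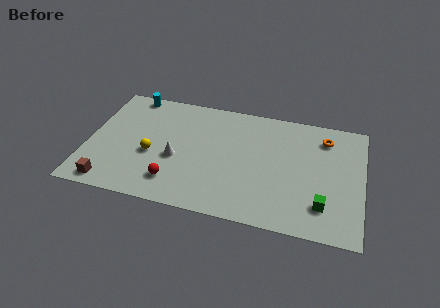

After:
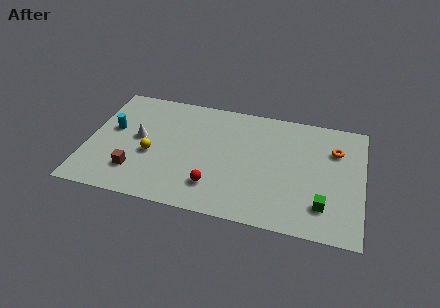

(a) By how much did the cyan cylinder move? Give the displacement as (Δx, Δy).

(-0.8, -3.0)

The cyan cylinder started near (2.1, 8.2) and ended near (1.3, 5.2).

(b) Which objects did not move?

the green cube and the yellow sphere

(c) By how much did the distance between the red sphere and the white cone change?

+3.4

The distance was about 1.8 in the first image and 5.2 in the second, so they moved 3.4 units further apart.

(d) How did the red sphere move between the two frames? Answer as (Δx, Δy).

(2.2, 0.2)

From the two frames, the red sphere sits at roughly (5.0, 1.9) before and (7.2, 2.1) after.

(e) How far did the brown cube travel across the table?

1.8

The brown cube moved from about (1.5, 1.0) to (2.8, 2.2), a distance of √(1.3² + 1.2²) ≈ 1.8.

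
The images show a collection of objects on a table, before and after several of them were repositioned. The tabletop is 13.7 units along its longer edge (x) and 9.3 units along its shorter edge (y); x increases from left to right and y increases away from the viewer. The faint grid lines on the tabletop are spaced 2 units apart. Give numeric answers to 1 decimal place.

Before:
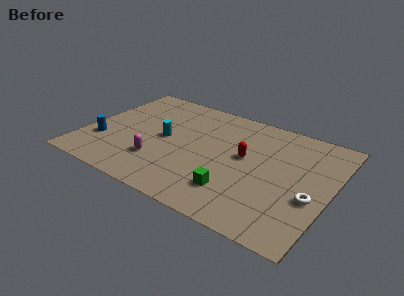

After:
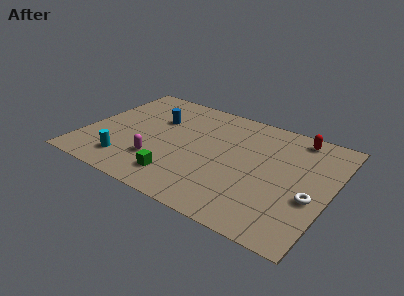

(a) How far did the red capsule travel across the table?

3.9

The red capsule was near (8.9, 5.2) before and (11.4, 8.2) after, so it travelled √(2.5² + 3.0²) ≈ 3.9 units.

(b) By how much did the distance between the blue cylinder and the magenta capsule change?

+0.4

The distance was about 3.3 in the first image and 3.7 in the second, so they moved 0.4 units further apart.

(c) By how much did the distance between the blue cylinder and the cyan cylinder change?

+0.7

Before: roughly 3.8 units apart; after: 4.5. That's 0.7 units further apart.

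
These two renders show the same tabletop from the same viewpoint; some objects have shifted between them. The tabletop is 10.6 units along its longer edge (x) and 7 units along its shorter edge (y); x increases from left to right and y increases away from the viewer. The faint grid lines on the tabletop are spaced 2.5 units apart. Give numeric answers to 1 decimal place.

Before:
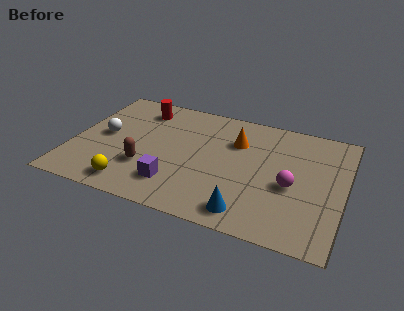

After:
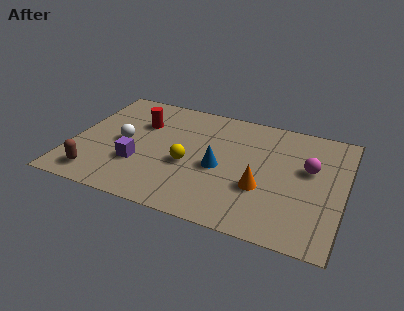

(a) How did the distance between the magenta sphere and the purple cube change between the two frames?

+2.2

Before: roughly 4.6 units apart; after: 6.8. That's 2.2 units further apart.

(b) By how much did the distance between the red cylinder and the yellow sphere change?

-1.9

Before: roughly 4.7 units apart; after: 2.8. That's 1.9 units closer together.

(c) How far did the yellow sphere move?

2.8

From (2.6, 1.0) to (4.6, 2.9), the yellow sphere covered √(2.0² + 1.9²) ≈ 2.8 units.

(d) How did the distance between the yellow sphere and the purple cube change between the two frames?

+0.3

The distance was about 1.7 in the first image and 2.0 in the second, so they moved 0.3 units further apart.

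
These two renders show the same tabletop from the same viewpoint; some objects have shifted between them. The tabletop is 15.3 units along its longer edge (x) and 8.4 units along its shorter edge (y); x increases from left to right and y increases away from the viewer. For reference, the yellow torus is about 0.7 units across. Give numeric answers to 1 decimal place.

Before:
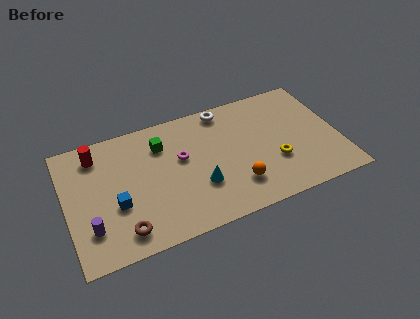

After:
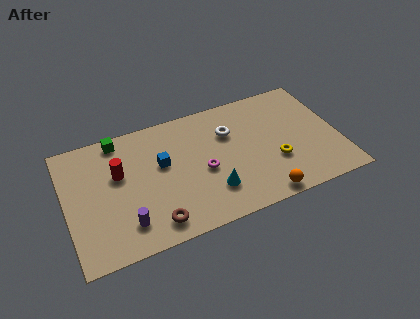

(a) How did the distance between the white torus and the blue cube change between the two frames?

-3.8

The distance was about 7.8 in the first image and 4.0 in the second, so they moved 3.8 units closer together.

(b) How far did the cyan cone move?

0.8

The cyan cone was near (7.3, 2.8) before and (7.9, 2.2) after, so it travelled √(0.6² + 0.6²) ≈ 0.8 units.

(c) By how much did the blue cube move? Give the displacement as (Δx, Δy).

(2.7, 1.8)

From the two frames, the blue cube sits at roughly (2.7, 3.2) before and (5.4, 5.0) after.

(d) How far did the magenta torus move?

1.7

The magenta torus was near (6.5, 5.0) before and (7.6, 3.7) after, so it travelled √(1.1² + 1.3²) ≈ 1.7 units.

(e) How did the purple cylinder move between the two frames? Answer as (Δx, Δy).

(1.9, -0.4)

From the two frames, the purple cylinder sits at roughly (1.2, 2.2) before and (3.1, 1.8) after.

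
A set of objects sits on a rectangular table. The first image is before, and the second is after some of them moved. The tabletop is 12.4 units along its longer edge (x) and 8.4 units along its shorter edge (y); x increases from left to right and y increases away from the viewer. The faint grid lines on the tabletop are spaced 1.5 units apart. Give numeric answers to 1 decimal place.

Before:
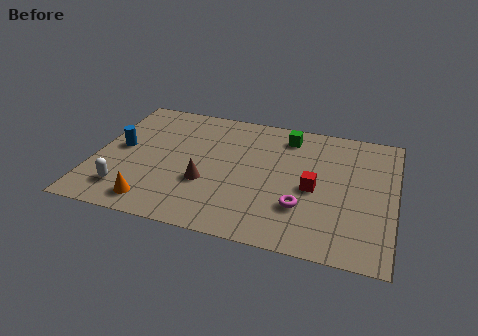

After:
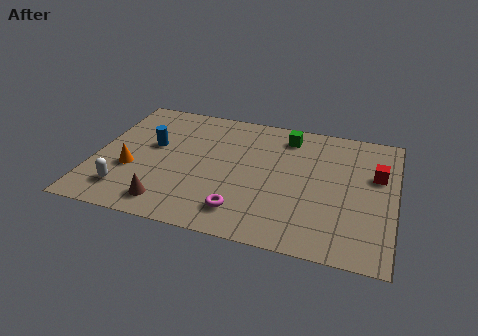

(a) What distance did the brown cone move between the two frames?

2.2

The brown cone was near (4.7, 3.0) before and (3.3, 1.3) after, so it travelled √(1.4² + 1.7²) ≈ 2.2 units.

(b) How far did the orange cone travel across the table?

2.2

The orange cone moved from about (2.7, 1.2) to (1.6, 3.1), a distance of √(1.1² + 1.9²) ≈ 2.2.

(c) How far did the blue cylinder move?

1.4

From (1.0, 4.4) to (2.3, 4.9), the blue cylinder covered √(1.3² + 0.5²) ≈ 1.4 units.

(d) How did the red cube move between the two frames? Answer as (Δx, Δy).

(2.5, 1.5)

The red cube started near (9.1, 3.8) and ended near (11.6, 5.3).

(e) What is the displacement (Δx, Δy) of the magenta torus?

(-2.4, -0.9)

From the two frames, the magenta torus sits at roughly (8.7, 2.5) before and (6.3, 1.6) after.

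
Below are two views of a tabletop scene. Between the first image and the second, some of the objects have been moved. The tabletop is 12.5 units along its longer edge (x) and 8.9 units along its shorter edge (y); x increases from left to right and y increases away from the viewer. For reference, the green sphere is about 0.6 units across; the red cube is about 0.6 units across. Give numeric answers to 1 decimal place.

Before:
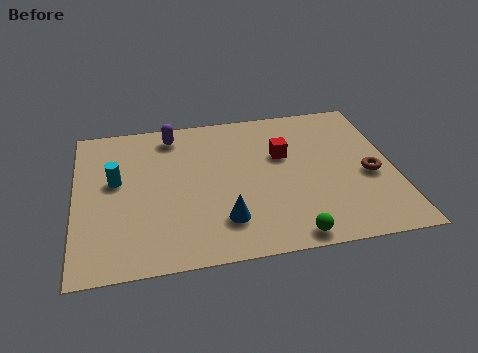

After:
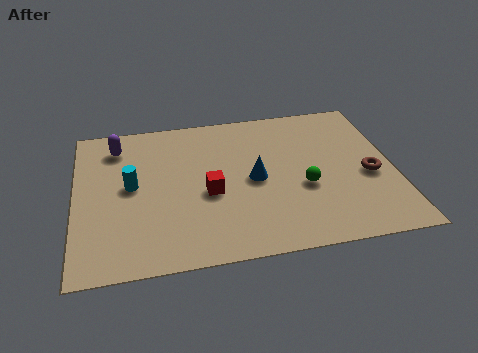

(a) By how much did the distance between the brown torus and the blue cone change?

-1.5

Before: roughly 6.0 units apart; after: 4.5. That's 1.5 units closer together.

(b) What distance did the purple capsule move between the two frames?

2.2

From (3.9, 7.6) to (1.7, 7.2), the purple capsule covered √(2.2² + 0.4²) ≈ 2.2 units.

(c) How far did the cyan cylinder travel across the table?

0.7

From (1.6, 5.1) to (2.2, 4.7), the cyan cylinder covered √(0.6² + 0.4²) ≈ 0.7 units.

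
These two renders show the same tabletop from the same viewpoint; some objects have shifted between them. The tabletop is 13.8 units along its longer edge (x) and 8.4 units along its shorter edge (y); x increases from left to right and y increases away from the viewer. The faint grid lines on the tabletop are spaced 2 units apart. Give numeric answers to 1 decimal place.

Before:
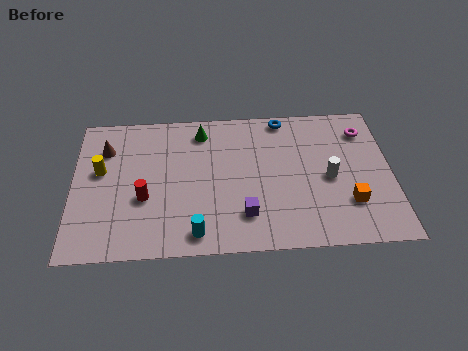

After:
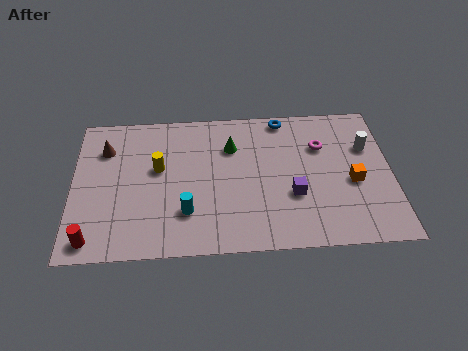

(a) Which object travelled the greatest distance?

the red cylinder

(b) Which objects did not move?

the blue torus and the brown cone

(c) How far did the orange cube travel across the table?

1.2

The orange cube was near (11.9, 2.4) before and (12.1, 3.6) after, so it travelled √(0.2² + 1.2²) ≈ 1.2 units.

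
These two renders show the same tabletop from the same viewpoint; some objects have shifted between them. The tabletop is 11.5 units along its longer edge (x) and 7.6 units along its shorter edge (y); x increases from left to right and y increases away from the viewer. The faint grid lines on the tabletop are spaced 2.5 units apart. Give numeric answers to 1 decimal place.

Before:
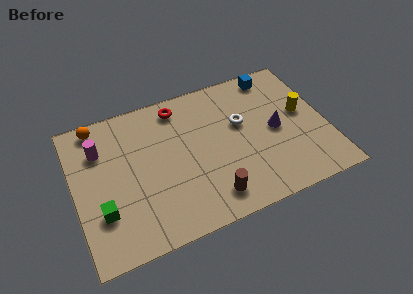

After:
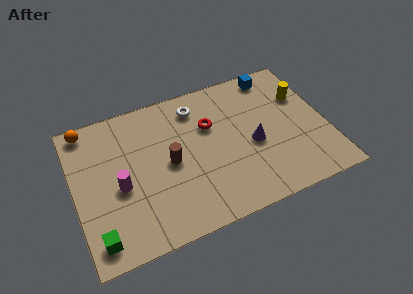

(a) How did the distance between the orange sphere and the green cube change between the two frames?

+1.2

Before: roughly 4.5 units apart; after: 5.7. That's 1.2 units further apart.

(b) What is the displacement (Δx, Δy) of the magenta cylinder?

(0.7, -2.2)

The magenta cylinder started near (1.3, 5.5) and ended near (2.0, 3.3).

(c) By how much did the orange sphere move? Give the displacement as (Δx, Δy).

(-0.5, 0.0)

The orange sphere was at about (1.3, 6.8) and moved to about (0.8, 6.8).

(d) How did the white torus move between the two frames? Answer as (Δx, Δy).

(-1.9, 1.6)

From the two frames, the white torus sits at roughly (7.7, 4.6) before and (5.8, 6.2) after.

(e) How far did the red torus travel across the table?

2.0

The red torus moved from about (5.0, 6.5) to (6.3, 5.0), a distance of √(1.3² + 1.5²) ≈ 2.0.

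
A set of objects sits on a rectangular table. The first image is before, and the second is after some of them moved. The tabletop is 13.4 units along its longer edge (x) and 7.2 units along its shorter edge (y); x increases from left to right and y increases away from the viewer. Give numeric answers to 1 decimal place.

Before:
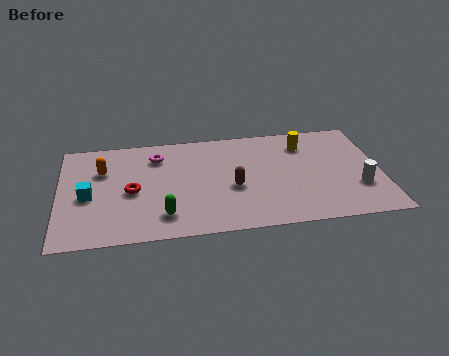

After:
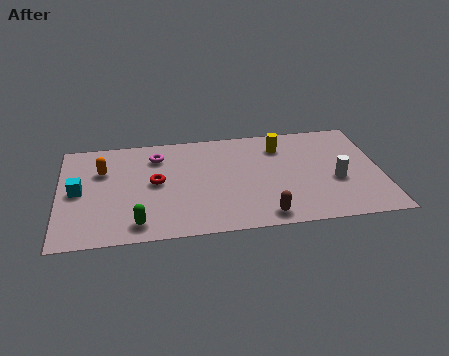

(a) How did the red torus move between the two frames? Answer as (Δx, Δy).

(1.0, 0.5)

The red torus was at about (3.0, 3.3) and moved to about (4.0, 3.8).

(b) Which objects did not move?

the magenta torus and the orange capsule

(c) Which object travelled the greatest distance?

the brown capsule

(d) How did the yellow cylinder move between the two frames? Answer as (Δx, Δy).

(-1.0, 0.0)

The yellow cylinder was at about (10.3, 5.6) and moved to about (9.3, 5.6).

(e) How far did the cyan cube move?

0.6

The cyan cube was near (1.2, 3.2) before and (0.8, 3.6) after, so it travelled √(0.4² + 0.4²) ≈ 0.6 units.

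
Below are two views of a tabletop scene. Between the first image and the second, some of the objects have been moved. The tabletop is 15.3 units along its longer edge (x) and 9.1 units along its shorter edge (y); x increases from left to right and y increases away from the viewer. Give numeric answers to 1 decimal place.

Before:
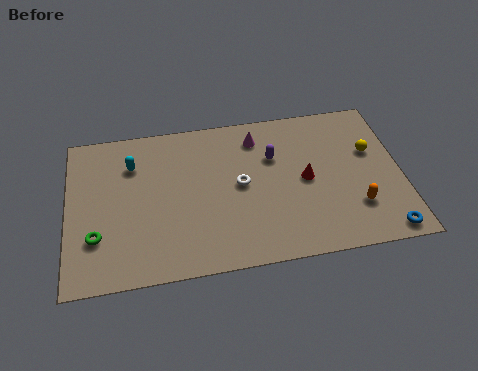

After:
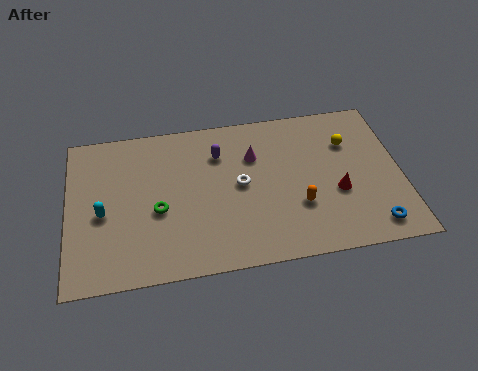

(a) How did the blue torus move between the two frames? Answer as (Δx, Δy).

(-0.5, 0.4)

From the two frames, the blue torus sits at roughly (14.3, 0.9) before and (13.8, 1.3) after.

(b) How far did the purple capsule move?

2.6

The purple capsule moved from about (9.5, 6.1) to (7.0, 6.7), a distance of √(2.5² + 0.6²) ≈ 2.6.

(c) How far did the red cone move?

1.7

The red cone moved from about (10.9, 4.5) to (12.3, 3.5), a distance of √(1.4² + 1.0²) ≈ 1.7.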